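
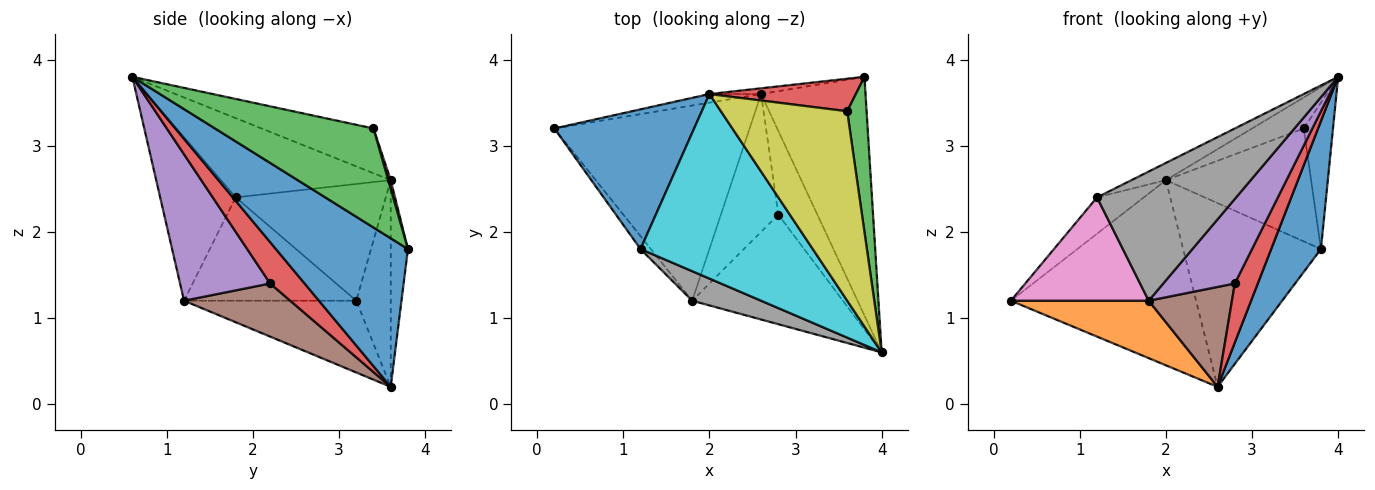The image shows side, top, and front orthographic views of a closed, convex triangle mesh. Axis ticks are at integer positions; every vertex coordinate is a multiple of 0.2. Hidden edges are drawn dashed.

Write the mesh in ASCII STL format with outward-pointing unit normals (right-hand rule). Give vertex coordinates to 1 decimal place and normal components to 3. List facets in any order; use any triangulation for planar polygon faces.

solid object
 facet normal 0.782 -0.295 -0.550
  outer loop
   vertex 2.6 3.6 0.2
   vertex 3.8 3.8 1.8
   vertex 4.0 0.6 3.8
  endloop
 endfacet
 facet normal -0.333 -0.266 -0.905
  outer loop
   vertex 1.8 1.2 1.2
   vertex 0.2 3.2 1.2
   vertex 2.6 3.6 0.2
  endloop
 endfacet
 facet normal 0.966 0.178 0.189
  outer loop
   vertex 3.6 3.4 3.2
   vertex 4.0 0.6 3.8
   vertex 3.8 3.8 1.8
  endloop
 endfacet
 facet normal 0.654 -0.436 -0.618
  outer loop
   vertex 2.8 2.2 1.4
   vertex 2.6 3.6 0.2
   vertex 4.0 0.6 3.8
  endloop
 endfacet
 facet normal 0.610 -0.484 -0.628
  outer loop
   vertex 2.8 2.2 1.4
   vertex 4.0 0.6 3.8
   vertex 1.8 1.2 1.2
  endloop
 endfacet
 facet normal 0.599 -0.470 -0.648
  outer loop
   vertex 2.8 2.2 1.4
   vertex 1.8 1.2 1.2
   vertex 2.6 3.6 0.2
  endloop
 endfacet
 facet normal -0.778 -0.623 -0.078
  outer loop
   vertex 1.2 1.8 2.4
   vertex 0.2 3.2 1.2
   vertex 1.8 1.2 1.2
  endloop
 endfacet
 facet normal -0.468 -0.862 0.197
  outer loop
   vertex 1.2 1.8 2.4
   vertex 1.8 1.2 1.2
   vertex 4.0 0.6 3.8
  endloop
 endfacet
 facet normal -0.330 0.152 0.932
  outer loop
   vertex 2.0 3.6 2.6
   vertex 4.0 0.6 3.8
   vertex 3.6 3.4 3.2
  endloop
 endfacet
 facet normal -0.416 0.084 0.905
  outer loop
   vertex 2.0 3.6 2.6
   vertex 1.2 1.8 2.4
   vertex 4.0 0.6 3.8
  endloop
 endfacet
 facet normal -0.629 0.196 0.752
  outer loop
   vertex 2.0 3.6 2.6
   vertex 0.2 3.2 1.2
   vertex 1.2 1.8 2.4
  endloop
 endfacet
 facet normal -0.124 0.992 -0.031
  outer loop
   vertex 2.0 3.6 2.6
   vertex 3.8 3.8 1.8
   vertex 2.6 3.6 0.2
  endloop
 endfacet
 facet normal -0.183 0.982 -0.046
  outer loop
   vertex 2.0 3.6 2.6
   vertex 2.6 3.6 0.2
   vertex 0.2 3.2 1.2
  endloop
 endfacet
 facet normal 0.016 0.961 0.277
  outer loop
   vertex 2.0 3.6 2.6
   vertex 3.6 3.4 3.2
   vertex 3.8 3.8 1.8
  endloop
 endfacet
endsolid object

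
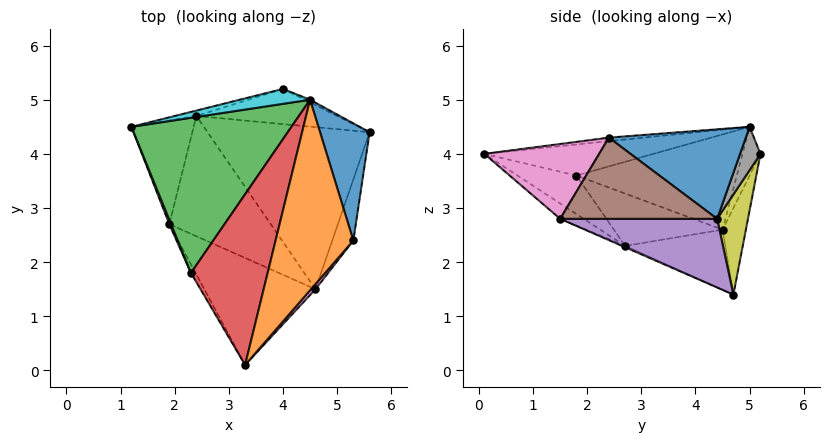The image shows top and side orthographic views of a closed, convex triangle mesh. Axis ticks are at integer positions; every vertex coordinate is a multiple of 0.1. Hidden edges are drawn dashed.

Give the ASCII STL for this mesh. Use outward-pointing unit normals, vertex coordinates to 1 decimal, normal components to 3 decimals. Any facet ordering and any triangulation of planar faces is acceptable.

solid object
 facet normal 0.852 0.226 0.472
  outer loop
   vertex 5.3 2.4 4.3
   vertex 5.6 4.4 2.8
   vertex 4.5 5.0 4.5
  endloop
 endfacet
 facet normal -0.045 -0.090 0.995
  outer loop
   vertex 5.3 2.4 4.3
   vertex 4.5 5.0 4.5
   vertex 3.3 0.1 4.0
  endloop
 endfacet
 facet normal -0.508 0.109 0.854
  outer loop
   vertex 2.3 1.8 3.6
   vertex 4.5 5.0 4.5
   vertex 1.2 4.5 2.6
  endloop
 endfacet
 facet normal -0.375 -0.003 0.927
  outer loop
   vertex 2.3 1.8 3.6
   vertex 3.3 0.1 4.0
   vertex 4.5 5.0 4.5
  endloop
 endfacet
 facet normal 0.387 -0.133 -0.913
  outer loop
   vertex 4.6 1.5 2.8
   vertex 2.4 4.7 1.4
   vertex 5.6 4.4 2.8
  endloop
 endfacet
 facet normal 0.918 -0.317 -0.238
  outer loop
   vertex 4.6 1.5 2.8
   vertex 5.6 4.4 2.8
   vertex 5.3 2.4 4.3
  endloop
 endfacet
 facet normal 0.751 -0.659 0.045
  outer loop
   vertex 4.6 1.5 2.8
   vertex 5.3 2.4 4.3
   vertex 3.3 0.1 4.0
  endloop
 endfacet
 facet normal 0.415 0.908 -0.052
  outer loop
   vertex 4.0 5.2 4.0
   vertex 4.5 5.0 4.5
   vertex 5.6 4.4 2.8
  endloop
 endfacet
 facet normal 0.224 0.922 -0.315
  outer loop
   vertex 4.0 5.2 4.0
   vertex 5.6 4.4 2.8
   vertex 2.4 4.7 1.4
  endloop
 endfacet
 facet normal -0.481 0.535 0.695
  outer loop
   vertex 4.0 5.2 4.0
   vertex 1.2 4.5 2.6
   vertex 4.5 5.0 4.5
  endloop
 endfacet
 facet normal -0.217 0.975 -0.054
  outer loop
   vertex 4.0 5.2 4.0
   vertex 2.4 4.7 1.4
   vertex 1.2 4.5 2.6
  endloop
 endfacet
 facet normal -0.847 -0.522 -0.101
  outer loop
   vertex 1.9 2.7 2.3
   vertex 3.3 0.1 4.0
   vertex 2.3 1.8 3.6
  endloop
 endfacet
 facet normal -0.111 -0.585 -0.803
  outer loop
   vertex 1.9 2.7 2.3
   vertex 4.6 1.5 2.8
   vertex 3.3 0.1 4.0
  endloop
 endfacet
 facet normal -0.012 -0.408 -0.913
  outer loop
   vertex 1.9 2.7 2.3
   vertex 2.4 4.7 1.4
   vertex 4.6 1.5 2.8
  endloop
 endfacet
 facet normal -0.687 -0.148 -0.712
  outer loop
   vertex 1.9 2.7 2.3
   vertex 1.2 4.5 2.6
   vertex 2.4 4.7 1.4
  endloop
 endfacet
 facet normal -0.930 -0.367 0.032
  outer loop
   vertex 1.9 2.7 2.3
   vertex 2.3 1.8 3.6
   vertex 1.2 4.5 2.6
  endloop
 endfacet
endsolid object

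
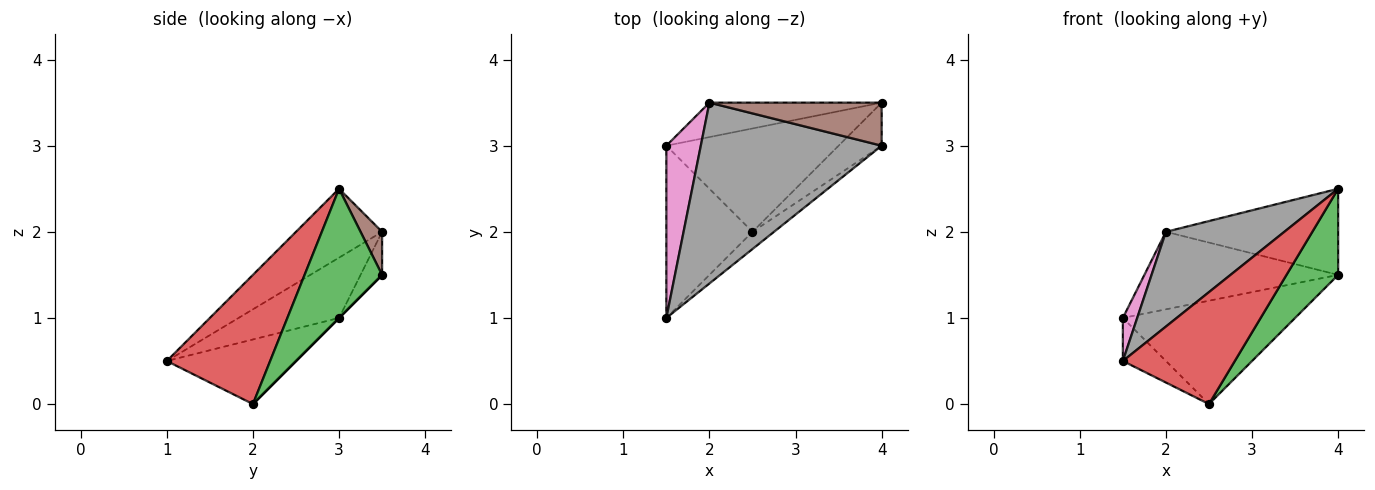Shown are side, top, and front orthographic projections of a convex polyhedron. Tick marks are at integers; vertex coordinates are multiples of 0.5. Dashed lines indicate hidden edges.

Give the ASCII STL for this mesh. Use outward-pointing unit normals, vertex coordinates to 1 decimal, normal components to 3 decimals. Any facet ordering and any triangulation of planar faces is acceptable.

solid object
 facet normal 0.000 0.707 -0.707
  outer loop
   vertex 2.5 2.0 0.0
   vertex 1.5 3.0 1.0
   vertex 4.0 3.5 1.5
  endloop
 endfacet
 facet normal -0.588 0.196 -0.784
  outer loop
   vertex 2.5 2.0 0.0
   vertex 1.5 1.0 0.5
   vertex 1.5 3.0 1.0
  endloop
 endfacet
 facet normal 0.802 -0.535 -0.267
  outer loop
   vertex 2.5 2.0 0.0
   vertex 4.0 3.5 1.5
   vertex 4.0 3.0 2.5
  endloop
 endfacet
 facet normal 0.674 -0.730 -0.112
  outer loop
   vertex 2.5 2.0 0.0
   vertex 4.0 3.0 2.5
   vertex 1.5 1.0 0.5
  endloop
 endfacet
 facet normal -0.101 0.909 -0.404
  outer loop
   vertex 2.0 3.5 2.0
   vertex 4.0 3.5 1.5
   vertex 1.5 3.0 1.0
  endloop
 endfacet
 facet normal 0.111 0.889 0.444
  outer loop
   vertex 2.0 3.5 2.0
   vertex 4.0 3.0 2.5
   vertex 4.0 3.5 1.5
  endloop
 endfacet
 facet normal -0.862 -0.123 0.492
  outer loop
   vertex 2.0 3.5 2.0
   vertex 1.5 3.0 1.0
   vertex 1.5 1.0 0.5
  endloop
 endfacet
 facet normal -0.320 -0.440 0.839
  outer loop
   vertex 2.0 3.5 2.0
   vertex 1.5 1.0 0.5
   vertex 4.0 3.0 2.5
  endloop
 endfacet
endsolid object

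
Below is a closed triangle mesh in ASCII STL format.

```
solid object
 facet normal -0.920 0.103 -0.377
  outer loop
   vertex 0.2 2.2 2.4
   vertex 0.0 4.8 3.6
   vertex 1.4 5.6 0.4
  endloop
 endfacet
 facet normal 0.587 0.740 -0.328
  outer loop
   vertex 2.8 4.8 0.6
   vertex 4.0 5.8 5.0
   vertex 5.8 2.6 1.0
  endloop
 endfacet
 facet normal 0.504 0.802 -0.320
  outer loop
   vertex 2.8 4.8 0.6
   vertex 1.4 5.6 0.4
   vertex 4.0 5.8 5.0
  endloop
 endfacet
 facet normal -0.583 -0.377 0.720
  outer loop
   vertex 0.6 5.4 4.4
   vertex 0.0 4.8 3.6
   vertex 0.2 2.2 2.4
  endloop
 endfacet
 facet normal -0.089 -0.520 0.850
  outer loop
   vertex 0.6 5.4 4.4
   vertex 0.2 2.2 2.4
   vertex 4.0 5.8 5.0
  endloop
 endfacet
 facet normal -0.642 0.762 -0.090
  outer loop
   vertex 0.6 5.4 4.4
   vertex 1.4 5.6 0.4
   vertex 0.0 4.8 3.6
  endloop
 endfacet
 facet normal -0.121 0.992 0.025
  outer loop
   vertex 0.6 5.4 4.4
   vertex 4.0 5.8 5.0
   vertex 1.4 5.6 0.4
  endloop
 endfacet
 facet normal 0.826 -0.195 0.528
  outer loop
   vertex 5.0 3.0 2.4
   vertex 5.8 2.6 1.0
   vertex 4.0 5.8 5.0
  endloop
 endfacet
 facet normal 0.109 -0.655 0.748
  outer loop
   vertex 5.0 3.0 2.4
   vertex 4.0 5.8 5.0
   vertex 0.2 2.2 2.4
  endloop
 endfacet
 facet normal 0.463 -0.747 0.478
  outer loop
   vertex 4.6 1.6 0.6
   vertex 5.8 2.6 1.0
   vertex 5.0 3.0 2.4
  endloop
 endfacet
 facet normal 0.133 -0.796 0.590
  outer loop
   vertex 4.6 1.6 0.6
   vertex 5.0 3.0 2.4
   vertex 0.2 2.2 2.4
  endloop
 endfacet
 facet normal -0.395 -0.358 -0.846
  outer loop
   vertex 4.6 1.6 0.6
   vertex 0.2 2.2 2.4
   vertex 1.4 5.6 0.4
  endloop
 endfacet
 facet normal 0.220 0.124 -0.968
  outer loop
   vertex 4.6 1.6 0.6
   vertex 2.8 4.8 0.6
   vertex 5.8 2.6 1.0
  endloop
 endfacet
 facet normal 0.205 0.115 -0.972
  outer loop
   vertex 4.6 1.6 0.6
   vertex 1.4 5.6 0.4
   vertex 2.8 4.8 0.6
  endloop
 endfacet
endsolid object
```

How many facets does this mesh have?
14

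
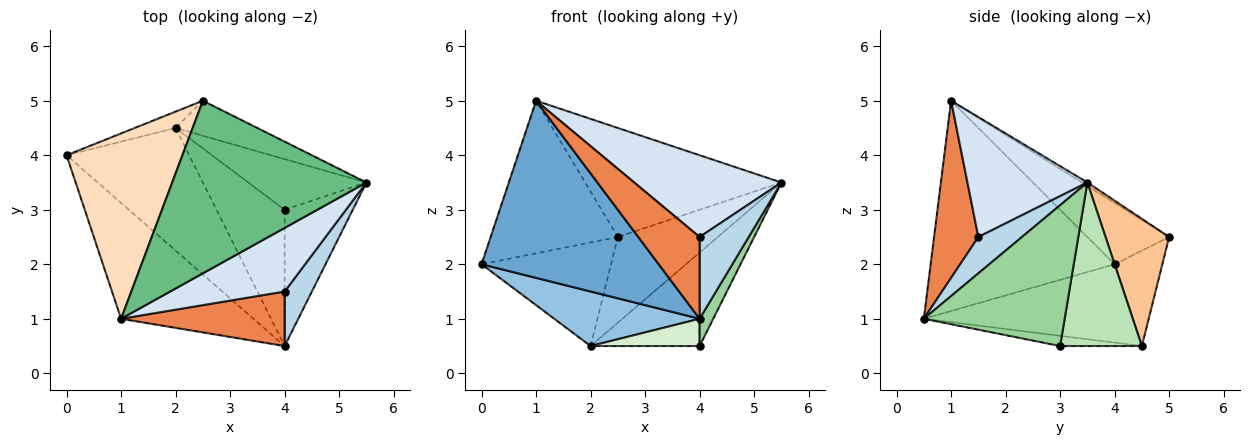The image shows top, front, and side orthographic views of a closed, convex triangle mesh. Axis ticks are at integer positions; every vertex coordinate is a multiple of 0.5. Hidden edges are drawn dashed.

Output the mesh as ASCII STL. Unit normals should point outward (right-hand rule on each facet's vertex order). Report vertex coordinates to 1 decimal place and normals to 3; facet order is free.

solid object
 facet normal -0.656 -0.632 -0.413
  outer loop
   vertex 1.0 1.0 5.0
   vertex 0.0 4.0 2.0
   vertex 4.0 0.5 1.0
  endloop
 endfacet
 facet normal -0.504 -0.351 -0.789
  outer loop
   vertex 2.0 4.5 0.5
   vertex 4.0 0.5 1.0
   vertex 0.0 4.0 2.0
  endloop
 endfacet
 facet normal 0.595 -0.669 0.446
  outer loop
   vertex 4.0 1.5 2.5
   vertex 4.0 0.5 1.0
   vertex 5.5 3.5 3.5
  endloop
 endfacet
 facet normal 0.541 -0.664 0.516
  outer loop
   vertex 4.0 1.5 2.5
   vertex 5.5 3.5 3.5
   vertex 1.0 1.0 5.0
  endloop
 endfacet
 facet normal 0.515 -0.713 0.475
  outer loop
   vertex 4.0 1.5 2.5
   vertex 1.0 1.0 5.0
   vertex 4.0 0.5 1.0
  endloop
 endfacet
 facet normal -0.342 0.928 -0.147
  outer loop
   vertex 2.5 5.0 2.5
   vertex 2.0 4.5 0.5
   vertex 0.0 4.0 2.0
  endloop
 endfacet
 facet normal 0.507 0.797 -0.326
  outer loop
   vertex 2.5 5.0 2.5
   vertex 5.5 3.5 3.5
   vertex 2.0 4.5 0.5
  endloop
 endfacet
 facet normal -0.378 0.588 0.715
  outer loop
   vertex 2.5 5.0 2.5
   vertex 0.0 4.0 2.0
   vertex 1.0 1.0 5.0
  endloop
 endfacet
 facet normal -0.015 0.534 0.845
  outer loop
   vertex 2.5 5.0 2.5
   vertex 1.0 1.0 5.0
   vertex 5.5 3.5 3.5
  endloop
 endfacet
 facet normal 0.897 -0.087 -0.434
  outer loop
   vertex 4.0 3.0 0.5
   vertex 5.5 3.5 3.5
   vertex 4.0 0.5 1.0
  endloop
 endfacet
 facet normal 0.551 0.734 -0.398
  outer loop
   vertex 4.0 3.0 0.5
   vertex 2.0 4.5 0.5
   vertex 5.5 3.5 3.5
  endloop
 endfacet
 facet normal -0.146 -0.194 -0.970
  outer loop
   vertex 4.0 3.0 0.5
   vertex 4.0 0.5 1.0
   vertex 2.0 4.5 0.5
  endloop
 endfacet
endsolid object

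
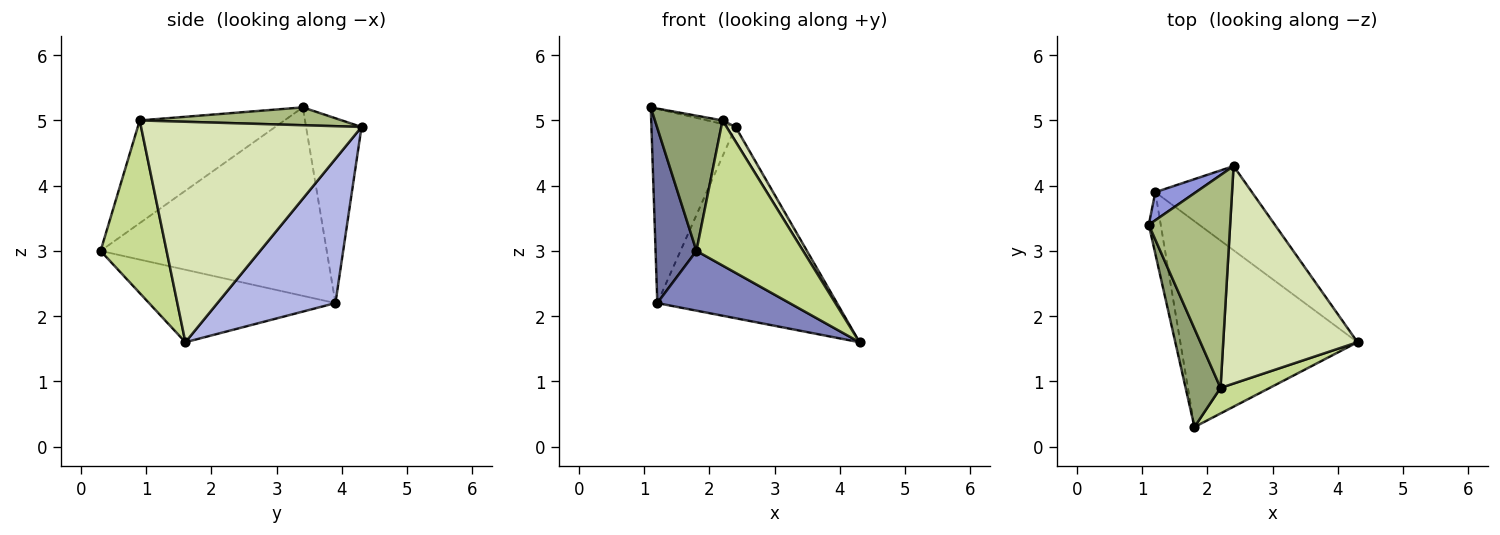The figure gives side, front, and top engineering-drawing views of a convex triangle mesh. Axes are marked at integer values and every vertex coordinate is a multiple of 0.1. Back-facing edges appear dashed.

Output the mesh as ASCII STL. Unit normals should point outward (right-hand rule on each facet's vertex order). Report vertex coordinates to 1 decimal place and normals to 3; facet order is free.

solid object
 facet normal -0.982 -0.178 -0.062
  outer loop
   vertex 1.2 3.9 2.2
   vertex 1.8 0.3 3.0
   vertex 1.1 3.4 5.2
  endloop
 endfacet
 facet normal -0.366 -0.260 -0.894
  outer loop
   vertex 1.2 3.9 2.2
   vertex 4.3 1.6 1.6
   vertex 1.8 0.3 3.0
  endloop
 endfacet
 facet normal -0.546 0.829 0.120
  outer loop
   vertex 1.2 3.9 2.2
   vertex 1.1 3.4 5.2
   vertex 2.4 4.3 4.9
  endloop
 endfacet
 facet normal 0.515 0.784 -0.345
  outer loop
   vertex 1.2 3.9 2.2
   vertex 2.4 4.3 4.9
   vertex 4.3 1.6 1.6
  endloop
 endfacet
 facet normal -0.866 -0.405 0.295
  outer loop
   vertex 2.2 0.9 5.0
   vertex 1.1 3.4 5.2
   vertex 1.8 0.3 3.0
  endloop
 endfacet
 facet normal 0.214 0.016 0.977
  outer loop
   vertex 2.2 0.9 5.0
   vertex 2.4 4.3 4.9
   vertex 1.1 3.4 5.2
  endloop
 endfacet
 facet normal 0.520 -0.841 0.148
  outer loop
   vertex 2.2 0.9 5.0
   vertex 1.8 0.3 3.0
   vertex 4.3 1.6 1.6
  endloop
 endfacet
 facet normal 0.853 -0.035 0.520
  outer loop
   vertex 2.2 0.9 5.0
   vertex 4.3 1.6 1.6
   vertex 2.4 4.3 4.9
  endloop
 endfacet
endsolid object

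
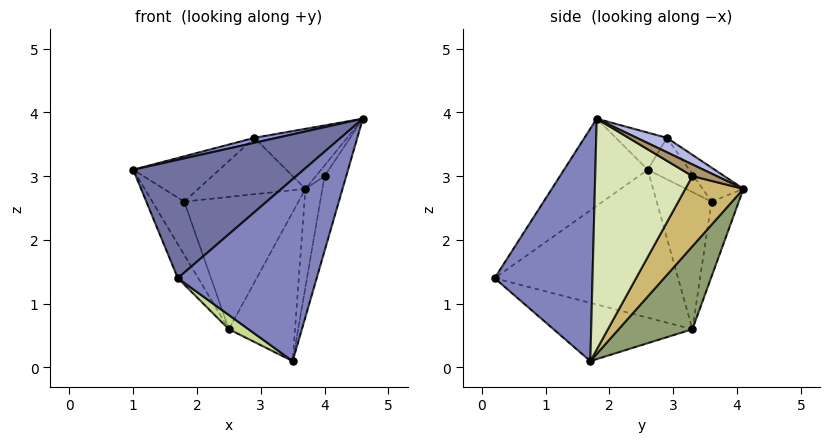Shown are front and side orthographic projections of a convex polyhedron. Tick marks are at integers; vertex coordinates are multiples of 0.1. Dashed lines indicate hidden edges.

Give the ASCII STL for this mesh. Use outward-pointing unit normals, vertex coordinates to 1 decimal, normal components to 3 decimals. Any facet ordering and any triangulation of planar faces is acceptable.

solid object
 facet normal -0.299 -0.608 0.736
  outer loop
   vertex 1.7 0.2 1.4
   vertex 4.6 1.8 3.9
   vertex 1.0 2.6 3.1
  endloop
 endfacet
 facet normal 0.570 -0.809 -0.144
  outer loop
   vertex 3.5 1.7 0.1
   vertex 4.6 1.8 3.9
   vertex 1.7 0.2 1.4
  endloop
 endfacet
 facet normal -0.238 -0.104 0.966
  outer loop
   vertex 2.9 2.9 3.6
   vertex 1.0 2.6 3.1
   vertex 4.6 1.8 3.9
  endloop
 endfacet
 facet normal 0.154 0.475 0.866
  outer loop
   vertex 2.9 2.9 3.6
   vertex 4.6 1.8 3.9
   vertex 3.7 4.1 2.8
  endloop
 endfacet
 facet normal 0.624 0.560 -0.544
  outer loop
   vertex 2.5 3.3 0.6
   vertex 3.7 4.1 2.8
   vertex 3.5 1.7 0.1
  endloop
 endfacet
 facet normal -0.865 0.096 -0.492
  outer loop
   vertex 2.5 3.3 0.6
   vertex 1.7 0.2 1.4
   vertex 1.0 2.6 3.1
  endloop
 endfacet
 facet normal -0.541 -0.076 -0.837
  outer loop
   vertex 2.5 3.3 0.6
   vertex 3.5 1.7 0.1
   vertex 1.7 0.2 1.4
  endloop
 endfacet
 facet normal 0.938 0.209 -0.277
  outer loop
   vertex 4.0 3.3 3.0
   vertex 4.6 1.8 3.9
   vertex 3.5 1.7 0.1
  endloop
 endfacet
 facet normal 0.940 0.336 -0.067
  outer loop
   vertex 4.0 3.3 3.0
   vertex 3.7 4.1 2.8
   vertex 4.6 1.8 3.9
  endloop
 endfacet
 facet normal 0.914 0.267 -0.305
  outer loop
   vertex 4.0 3.3 3.0
   vertex 3.5 1.7 0.1
   vertex 3.7 4.1 2.8
  endloop
 endfacet
 facet normal -0.809 0.470 -0.354
  outer loop
   vertex 1.8 3.6 2.6
   vertex 2.5 3.3 0.6
   vertex 1.0 2.6 3.1
  endloop
 endfacet
 facet normal -0.226 0.949 -0.221
  outer loop
   vertex 1.8 3.6 2.6
   vertex 3.7 4.1 2.8
   vertex 2.5 3.3 0.6
  endloop
 endfacet
 facet normal -0.291 0.604 0.742
  outer loop
   vertex 1.8 3.6 2.6
   vertex 1.0 2.6 3.1
   vertex 2.9 2.9 3.6
  endloop
 endfacet
 facet normal -0.246 0.646 0.723
  outer loop
   vertex 1.8 3.6 2.6
   vertex 2.9 2.9 3.6
   vertex 3.7 4.1 2.8
  endloop
 endfacet
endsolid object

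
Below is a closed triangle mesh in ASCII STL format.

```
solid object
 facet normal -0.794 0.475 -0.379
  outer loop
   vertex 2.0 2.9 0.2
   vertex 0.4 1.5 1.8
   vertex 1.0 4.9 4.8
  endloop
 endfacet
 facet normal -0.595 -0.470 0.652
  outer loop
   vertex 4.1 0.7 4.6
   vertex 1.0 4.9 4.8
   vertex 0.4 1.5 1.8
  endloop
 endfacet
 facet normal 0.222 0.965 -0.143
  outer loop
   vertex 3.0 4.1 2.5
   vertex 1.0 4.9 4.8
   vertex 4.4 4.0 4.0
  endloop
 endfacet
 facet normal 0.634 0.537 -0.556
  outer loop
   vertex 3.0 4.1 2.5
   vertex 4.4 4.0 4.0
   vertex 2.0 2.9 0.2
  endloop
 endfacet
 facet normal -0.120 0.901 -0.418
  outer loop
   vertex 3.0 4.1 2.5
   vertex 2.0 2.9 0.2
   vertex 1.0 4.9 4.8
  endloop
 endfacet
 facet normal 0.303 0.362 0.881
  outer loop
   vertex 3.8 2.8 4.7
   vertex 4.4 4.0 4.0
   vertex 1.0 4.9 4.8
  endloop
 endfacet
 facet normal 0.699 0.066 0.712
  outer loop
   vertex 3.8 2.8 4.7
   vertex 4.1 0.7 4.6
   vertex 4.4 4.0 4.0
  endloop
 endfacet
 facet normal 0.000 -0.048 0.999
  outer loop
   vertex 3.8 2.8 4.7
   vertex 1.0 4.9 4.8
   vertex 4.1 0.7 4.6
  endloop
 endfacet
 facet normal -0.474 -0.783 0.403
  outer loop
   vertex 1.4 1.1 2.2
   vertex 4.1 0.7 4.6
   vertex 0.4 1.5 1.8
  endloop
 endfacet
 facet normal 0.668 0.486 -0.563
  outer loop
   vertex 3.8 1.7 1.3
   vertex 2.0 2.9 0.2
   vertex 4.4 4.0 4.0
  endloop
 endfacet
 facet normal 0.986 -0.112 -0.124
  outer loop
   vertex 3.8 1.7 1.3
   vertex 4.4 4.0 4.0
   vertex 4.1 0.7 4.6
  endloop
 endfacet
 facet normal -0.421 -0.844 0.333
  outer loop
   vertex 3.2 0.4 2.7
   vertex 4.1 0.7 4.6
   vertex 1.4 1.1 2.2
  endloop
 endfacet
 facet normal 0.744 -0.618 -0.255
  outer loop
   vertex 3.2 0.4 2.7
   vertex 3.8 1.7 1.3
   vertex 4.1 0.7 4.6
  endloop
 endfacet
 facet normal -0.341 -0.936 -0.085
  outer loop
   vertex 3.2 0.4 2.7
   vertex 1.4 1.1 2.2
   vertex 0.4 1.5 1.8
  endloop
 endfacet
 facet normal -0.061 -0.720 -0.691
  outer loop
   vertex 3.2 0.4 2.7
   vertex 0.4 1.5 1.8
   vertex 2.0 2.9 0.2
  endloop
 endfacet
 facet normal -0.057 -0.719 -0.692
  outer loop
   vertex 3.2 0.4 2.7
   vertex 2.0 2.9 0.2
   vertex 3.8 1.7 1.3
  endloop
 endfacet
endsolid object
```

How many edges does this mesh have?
24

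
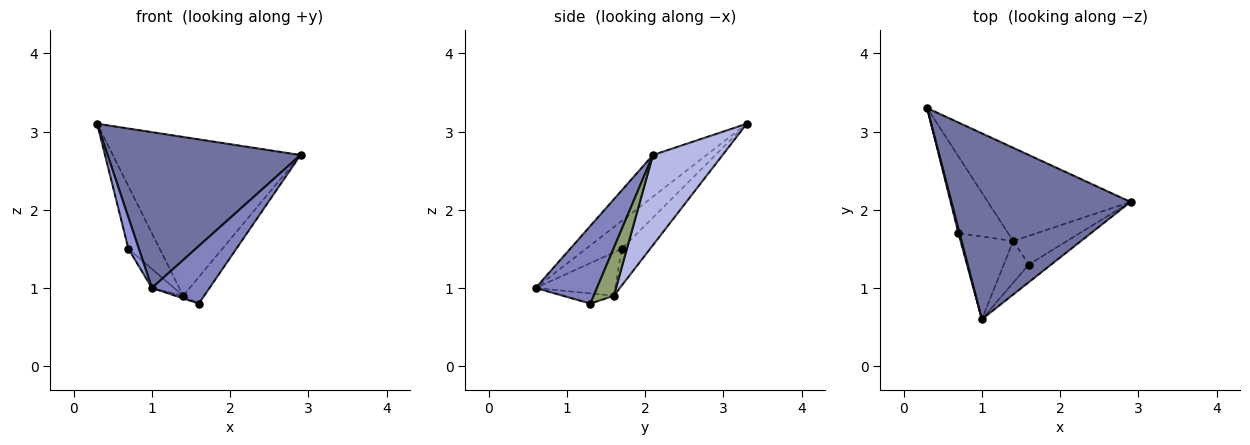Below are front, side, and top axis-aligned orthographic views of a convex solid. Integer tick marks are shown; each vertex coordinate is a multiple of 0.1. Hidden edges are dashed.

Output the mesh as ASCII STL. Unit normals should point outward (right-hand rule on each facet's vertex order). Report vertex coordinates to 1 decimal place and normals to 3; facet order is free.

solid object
 facet normal -0.176 -0.632 0.754
  outer loop
   vertex 1.0 0.6 1.0
   vertex 2.9 2.1 2.7
   vertex 0.3 3.3 3.1
  endloop
 endfacet
 facet normal 0.713 -0.670 -0.206
  outer loop
   vertex 1.6 1.3 0.8
   vertex 2.9 2.1 2.7
   vertex 1.0 0.6 1.0
  endloop
 endfacet
 facet normal -0.959 -0.280 0.040
  outer loop
   vertex 0.7 1.7 1.5
   vertex 1.0 0.6 1.0
   vertex 0.3 3.3 3.1
  endloop
 endfacet
 facet normal 0.305 0.821 -0.482
  outer loop
   vertex 1.4 1.6 0.9
   vertex 0.3 3.3 3.1
   vertex 2.9 2.1 2.7
  endloop
 endfacet
 facet normal 0.547 0.569 -0.614
  outer loop
   vertex 1.4 1.6 0.9
   vertex 2.9 2.1 2.7
   vertex 1.6 1.3 0.8
  endloop
 endfacet
 facet normal -0.498 0.548 -0.672
  outer loop
   vertex 1.4 1.6 0.9
   vertex 0.7 1.7 1.5
   vertex 0.3 3.3 3.1
  endloop
 endfacet
 facet normal -0.376 0.058 -0.925
  outer loop
   vertex 1.4 1.6 0.9
   vertex 1.6 1.3 0.8
   vertex 1.0 0.6 1.0
  endloop
 endfacet
 facet normal -0.626 0.175 -0.760
  outer loop
   vertex 1.4 1.6 0.9
   vertex 1.0 0.6 1.0
   vertex 0.7 1.7 1.5
  endloop
 endfacet
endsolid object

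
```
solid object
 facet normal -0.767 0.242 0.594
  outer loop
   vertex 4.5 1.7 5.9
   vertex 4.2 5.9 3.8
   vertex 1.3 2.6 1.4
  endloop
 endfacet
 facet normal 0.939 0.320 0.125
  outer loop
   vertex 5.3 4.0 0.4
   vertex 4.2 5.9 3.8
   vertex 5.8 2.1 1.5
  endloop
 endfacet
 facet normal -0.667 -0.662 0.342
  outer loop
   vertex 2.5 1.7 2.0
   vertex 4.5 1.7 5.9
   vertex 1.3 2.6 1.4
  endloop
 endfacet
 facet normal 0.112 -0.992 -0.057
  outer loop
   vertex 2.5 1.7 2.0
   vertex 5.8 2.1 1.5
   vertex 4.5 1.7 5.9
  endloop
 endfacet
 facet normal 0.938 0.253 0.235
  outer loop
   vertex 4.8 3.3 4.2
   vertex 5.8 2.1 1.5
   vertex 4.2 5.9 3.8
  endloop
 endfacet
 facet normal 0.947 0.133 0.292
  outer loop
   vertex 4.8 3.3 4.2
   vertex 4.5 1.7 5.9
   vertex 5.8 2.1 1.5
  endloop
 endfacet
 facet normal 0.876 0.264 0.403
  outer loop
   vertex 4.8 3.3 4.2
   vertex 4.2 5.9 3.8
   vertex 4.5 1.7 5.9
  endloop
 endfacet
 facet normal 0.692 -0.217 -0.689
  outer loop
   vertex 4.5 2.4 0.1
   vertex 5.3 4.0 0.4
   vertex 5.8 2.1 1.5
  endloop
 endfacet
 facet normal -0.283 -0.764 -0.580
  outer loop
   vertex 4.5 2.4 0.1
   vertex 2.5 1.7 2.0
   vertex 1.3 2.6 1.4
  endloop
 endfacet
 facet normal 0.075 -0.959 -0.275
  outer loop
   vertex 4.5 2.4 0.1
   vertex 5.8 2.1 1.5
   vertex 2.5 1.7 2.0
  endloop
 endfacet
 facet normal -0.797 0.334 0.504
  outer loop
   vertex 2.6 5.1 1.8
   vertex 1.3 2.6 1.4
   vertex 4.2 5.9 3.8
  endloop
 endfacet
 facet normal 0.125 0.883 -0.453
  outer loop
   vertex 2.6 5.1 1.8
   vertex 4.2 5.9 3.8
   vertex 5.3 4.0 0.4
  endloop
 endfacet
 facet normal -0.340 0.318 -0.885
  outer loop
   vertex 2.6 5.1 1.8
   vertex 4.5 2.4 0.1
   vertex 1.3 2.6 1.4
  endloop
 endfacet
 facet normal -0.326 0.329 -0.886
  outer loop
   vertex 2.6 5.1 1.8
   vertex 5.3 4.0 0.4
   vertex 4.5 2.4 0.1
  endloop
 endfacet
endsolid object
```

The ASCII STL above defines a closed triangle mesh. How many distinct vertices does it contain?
9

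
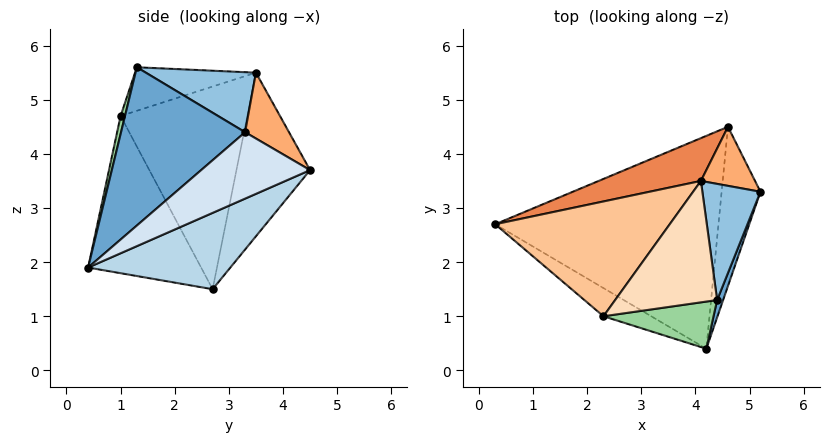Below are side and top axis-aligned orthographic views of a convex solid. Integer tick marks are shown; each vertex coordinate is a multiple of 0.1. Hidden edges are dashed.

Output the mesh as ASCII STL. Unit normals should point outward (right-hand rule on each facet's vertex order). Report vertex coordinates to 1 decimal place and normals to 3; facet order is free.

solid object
 facet normal 0.935 -0.353 0.035
  outer loop
   vertex 4.4 1.3 5.6
   vertex 4.2 0.4 1.9
   vertex 5.2 3.3 4.4
  endloop
 endfacet
 facet normal 0.713 0.129 0.689
  outer loop
   vertex 4.1 3.5 5.5
   vertex 4.4 1.3 5.6
   vertex 5.2 3.3 4.4
  endloop
 endfacet
 facet normal 0.302 0.358 -0.883
  outer loop
   vertex 4.6 4.5 3.7
   vertex 4.2 0.4 1.9
   vertex 0.3 2.7 1.5
  endloop
 endfacet
 facet normal 0.855 0.136 -0.500
  outer loop
   vertex 4.6 4.5 3.7
   vertex 5.2 3.3 4.4
   vertex 4.2 0.4 1.9
  endloop
 endfacet
 facet normal -0.498 0.809 0.311
  outer loop
   vertex 4.6 4.5 3.7
   vertex 0.3 2.7 1.5
   vertex 4.1 3.5 5.5
  endloop
 endfacet
 facet normal 0.616 0.603 0.506
  outer loop
   vertex 4.6 4.5 3.7
   vertex 4.1 3.5 5.5
   vertex 5.2 3.3 4.4
  endloop
 endfacet
 facet normal -0.718 0.319 0.618
  outer loop
   vertex 2.3 1.0 4.7
   vertex 4.1 3.5 5.5
   vertex 0.3 2.7 1.5
  endloop
 endfacet
 facet normal -0.392 -0.012 0.920
  outer loop
   vertex 2.3 1.0 4.7
   vertex 4.4 1.3 5.6
   vertex 4.1 3.5 5.5
  endloop
 endfacet
 facet normal -0.491 -0.858 -0.149
  outer loop
   vertex 2.3 1.0 4.7
   vertex 0.3 2.7 1.5
   vertex 4.2 0.4 1.9
  endloop
 endfacet
 facet normal 0.038 -0.971 0.234
  outer loop
   vertex 2.3 1.0 4.7
   vertex 4.2 0.4 1.9
   vertex 4.4 1.3 5.6
  endloop
 endfacet
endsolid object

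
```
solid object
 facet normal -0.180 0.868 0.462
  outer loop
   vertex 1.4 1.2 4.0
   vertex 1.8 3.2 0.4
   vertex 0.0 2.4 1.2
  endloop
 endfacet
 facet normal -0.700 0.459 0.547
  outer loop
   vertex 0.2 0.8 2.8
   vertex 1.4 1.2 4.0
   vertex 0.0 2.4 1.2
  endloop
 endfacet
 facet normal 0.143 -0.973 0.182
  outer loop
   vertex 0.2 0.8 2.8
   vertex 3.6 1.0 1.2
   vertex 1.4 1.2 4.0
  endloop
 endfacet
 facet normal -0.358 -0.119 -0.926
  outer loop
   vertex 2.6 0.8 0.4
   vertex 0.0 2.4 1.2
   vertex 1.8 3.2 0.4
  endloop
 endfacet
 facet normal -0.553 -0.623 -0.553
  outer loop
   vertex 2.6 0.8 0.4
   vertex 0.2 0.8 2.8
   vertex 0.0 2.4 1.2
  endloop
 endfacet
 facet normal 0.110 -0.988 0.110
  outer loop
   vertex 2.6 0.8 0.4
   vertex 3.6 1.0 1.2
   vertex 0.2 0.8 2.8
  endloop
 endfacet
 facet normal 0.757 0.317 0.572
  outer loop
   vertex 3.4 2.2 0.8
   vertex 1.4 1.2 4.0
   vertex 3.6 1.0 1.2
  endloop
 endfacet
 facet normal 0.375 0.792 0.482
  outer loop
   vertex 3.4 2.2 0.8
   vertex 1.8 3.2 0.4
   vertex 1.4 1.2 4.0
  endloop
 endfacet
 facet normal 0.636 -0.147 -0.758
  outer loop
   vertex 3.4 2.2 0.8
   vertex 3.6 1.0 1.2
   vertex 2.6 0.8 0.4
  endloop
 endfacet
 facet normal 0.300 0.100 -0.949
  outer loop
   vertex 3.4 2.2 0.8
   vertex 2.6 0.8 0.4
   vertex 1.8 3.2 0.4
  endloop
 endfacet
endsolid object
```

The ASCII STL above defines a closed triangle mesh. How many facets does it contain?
10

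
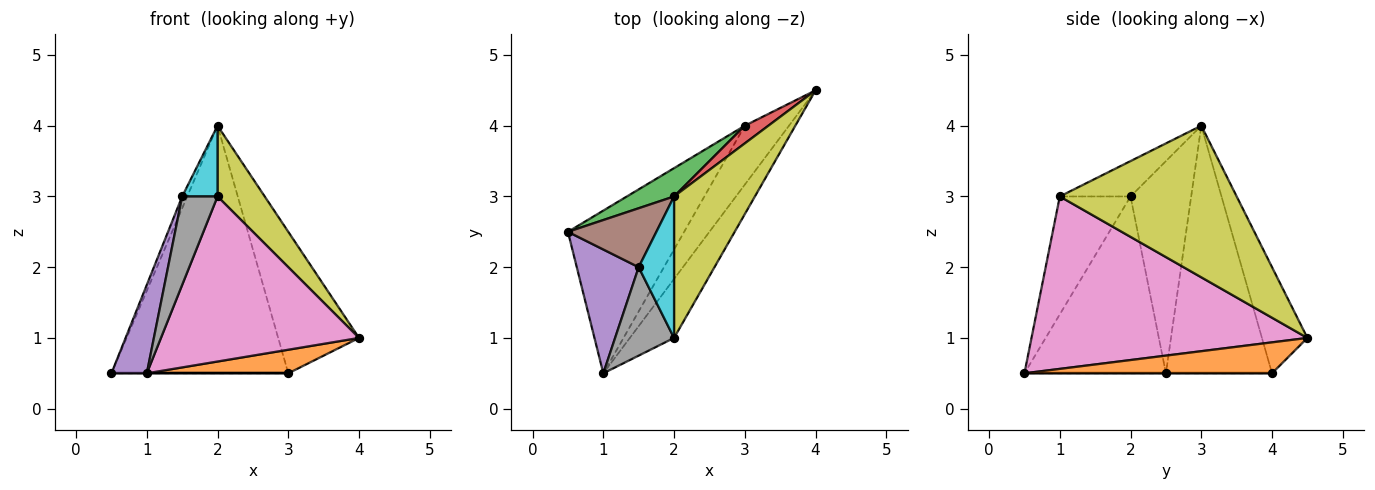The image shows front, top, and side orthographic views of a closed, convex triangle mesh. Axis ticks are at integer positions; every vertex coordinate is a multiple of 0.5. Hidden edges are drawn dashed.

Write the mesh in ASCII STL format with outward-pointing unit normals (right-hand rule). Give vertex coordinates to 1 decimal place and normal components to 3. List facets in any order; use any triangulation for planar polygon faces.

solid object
 facet normal 0.000 0.000 -1.000
  outer loop
   vertex 3.0 4.0 0.5
   vertex 1.0 0.5 0.5
   vertex 0.5 2.5 0.5
  endloop
 endfacet
 facet normal 0.545 -0.311 -0.778
  outer loop
   vertex 3.0 4.0 0.5
   vertex 4.0 4.5 1.0
   vertex 1.0 0.5 0.5
  endloop
 endfacet
 facet normal -0.512 0.853 0.098
  outer loop
   vertex 3.0 4.0 0.5
   vertex 0.5 2.5 0.5
   vertex 2.0 3.0 4.0
  endloop
 endfacet
 facet normal -0.487 0.866 0.108
  outer loop
   vertex 3.0 4.0 0.5
   vertex 2.0 3.0 4.0
   vertex 4.0 4.5 1.0
  endloop
 endfacet
 facet normal -0.919 -0.230 0.322
  outer loop
   vertex 1.5 2.0 3.0
   vertex 0.5 2.5 0.5
   vertex 1.0 0.5 0.5
  endloop
 endfacet
 facet normal -0.920 0.077 0.383
  outer loop
   vertex 1.5 2.0 3.0
   vertex 2.0 3.0 4.0
   vertex 0.5 2.5 0.5
  endloop
 endfacet
 facet normal 0.795 -0.571 -0.204
  outer loop
   vertex 2.0 1.0 3.0
   vertex 1.0 0.5 0.5
   vertex 4.0 4.5 1.0
  endloop
 endfacet
 facet normal -0.816 -0.408 0.408
  outer loop
   vertex 2.0 1.0 3.0
   vertex 1.5 2.0 3.0
   vertex 1.0 0.5 0.5
  endloop
 endfacet
 facet normal 0.859 -0.229 0.458
  outer loop
   vertex 2.0 1.0 3.0
   vertex 4.0 4.5 1.0
   vertex 2.0 3.0 4.0
  endloop
 endfacet
 facet normal -0.667 -0.333 0.667
  outer loop
   vertex 2.0 1.0 3.0
   vertex 2.0 3.0 4.0
   vertex 1.5 2.0 3.0
  endloop
 endfacet
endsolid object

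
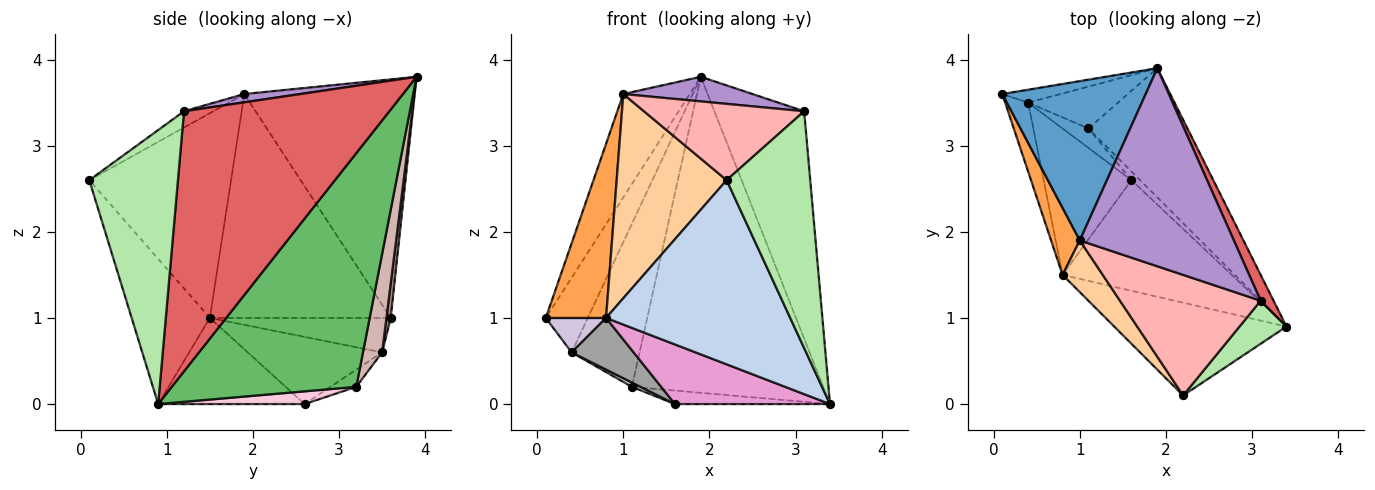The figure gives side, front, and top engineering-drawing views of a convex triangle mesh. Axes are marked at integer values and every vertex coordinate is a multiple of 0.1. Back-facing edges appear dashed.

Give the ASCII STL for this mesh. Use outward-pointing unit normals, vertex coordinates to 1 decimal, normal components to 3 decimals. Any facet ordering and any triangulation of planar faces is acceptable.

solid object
 facet normal -0.813 0.317 0.489
  outer loop
   vertex 1.0 1.9 3.6
   vertex 1.9 3.9 3.8
   vertex 0.1 3.6 1.0
  endloop
 endfacet
 facet normal -0.354 -0.835 -0.421
  outer loop
   vertex 0.8 1.5 1.0
   vertex 3.4 0.9 0.0
   vertex 2.2 0.1 2.6
  endloop
 endfacet
 facet normal -0.942 -0.314 0.121
  outer loop
   vertex 0.8 1.5 1.0
   vertex 1.0 1.9 3.6
   vertex 0.1 3.6 1.0
  endloop
 endfacet
 facet normal -0.781 -0.606 0.153
  outer loop
   vertex 0.8 1.5 1.0
   vertex 2.2 0.1 2.6
   vertex 1.0 1.9 3.6
  endloop
 endfacet
 facet normal 0.666 0.691 -0.282
  outer loop
   vertex 1.1 3.2 0.2
   vertex 1.9 3.9 3.8
   vertex 3.4 0.9 0.0
  endloop
 endfacet
 facet normal 0.722 -0.681 0.124
  outer loop
   vertex 3.1 1.2 3.4
   vertex 2.2 0.1 2.6
   vertex 3.4 0.9 0.0
  endloop
 endfacet
 facet normal 0.915 0.400 0.045
  outer loop
   vertex 3.1 1.2 3.4
   vertex 3.4 0.9 0.0
   vertex 1.9 3.9 3.8
  endloop
 endfacet
 facet normal -0.097 -0.532 0.841
  outer loop
   vertex 3.1 1.2 3.4
   vertex 1.0 1.9 3.6
   vertex 2.2 0.1 2.6
  endloop
 endfacet
 facet normal 0.053 -0.123 0.991
  outer loop
   vertex 3.1 1.2 3.4
   vertex 1.9 3.9 3.8
   vertex 1.0 1.9 3.6
  endloop
 endfacet
 facet normal -0.802 -0.267 -0.535
  outer loop
   vertex 0.4 3.5 0.6
   vertex 0.8 1.5 1.0
   vertex 0.1 3.6 1.0
  endloop
 endfacet
 facet normal 0.101 0.980 -0.170
  outer loop
   vertex 0.4 3.5 0.6
   vertex 0.1 3.6 1.0
   vertex 1.9 3.9 3.8
  endloop
 endfacet
 facet normal 0.263 0.934 -0.240
  outer loop
   vertex 0.4 3.5 0.6
   vertex 1.9 3.9 3.8
   vertex 1.1 3.2 0.2
  endloop
 endfacet
 facet normal -0.409 -0.433 -0.803
  outer loop
   vertex 1.6 2.6 0.0
   vertex 3.4 0.9 0.0
   vertex 0.8 1.5 1.0
  endloop
 endfacet
 facet normal 0.623 0.659 -0.421
  outer loop
   vertex 1.6 2.6 0.0
   vertex 1.1 3.2 0.2
   vertex 3.4 0.9 0.0
  endloop
 endfacet
 facet normal -0.585 -0.270 -0.765
  outer loop
   vertex 1.6 2.6 0.0
   vertex 0.8 1.5 1.0
   vertex 0.4 3.5 0.6
  endloop
 endfacet
 facet normal -0.545 -0.182 -0.818
  outer loop
   vertex 1.6 2.6 0.0
   vertex 0.4 3.5 0.6
   vertex 1.1 3.2 0.2
  endloop
 endfacet
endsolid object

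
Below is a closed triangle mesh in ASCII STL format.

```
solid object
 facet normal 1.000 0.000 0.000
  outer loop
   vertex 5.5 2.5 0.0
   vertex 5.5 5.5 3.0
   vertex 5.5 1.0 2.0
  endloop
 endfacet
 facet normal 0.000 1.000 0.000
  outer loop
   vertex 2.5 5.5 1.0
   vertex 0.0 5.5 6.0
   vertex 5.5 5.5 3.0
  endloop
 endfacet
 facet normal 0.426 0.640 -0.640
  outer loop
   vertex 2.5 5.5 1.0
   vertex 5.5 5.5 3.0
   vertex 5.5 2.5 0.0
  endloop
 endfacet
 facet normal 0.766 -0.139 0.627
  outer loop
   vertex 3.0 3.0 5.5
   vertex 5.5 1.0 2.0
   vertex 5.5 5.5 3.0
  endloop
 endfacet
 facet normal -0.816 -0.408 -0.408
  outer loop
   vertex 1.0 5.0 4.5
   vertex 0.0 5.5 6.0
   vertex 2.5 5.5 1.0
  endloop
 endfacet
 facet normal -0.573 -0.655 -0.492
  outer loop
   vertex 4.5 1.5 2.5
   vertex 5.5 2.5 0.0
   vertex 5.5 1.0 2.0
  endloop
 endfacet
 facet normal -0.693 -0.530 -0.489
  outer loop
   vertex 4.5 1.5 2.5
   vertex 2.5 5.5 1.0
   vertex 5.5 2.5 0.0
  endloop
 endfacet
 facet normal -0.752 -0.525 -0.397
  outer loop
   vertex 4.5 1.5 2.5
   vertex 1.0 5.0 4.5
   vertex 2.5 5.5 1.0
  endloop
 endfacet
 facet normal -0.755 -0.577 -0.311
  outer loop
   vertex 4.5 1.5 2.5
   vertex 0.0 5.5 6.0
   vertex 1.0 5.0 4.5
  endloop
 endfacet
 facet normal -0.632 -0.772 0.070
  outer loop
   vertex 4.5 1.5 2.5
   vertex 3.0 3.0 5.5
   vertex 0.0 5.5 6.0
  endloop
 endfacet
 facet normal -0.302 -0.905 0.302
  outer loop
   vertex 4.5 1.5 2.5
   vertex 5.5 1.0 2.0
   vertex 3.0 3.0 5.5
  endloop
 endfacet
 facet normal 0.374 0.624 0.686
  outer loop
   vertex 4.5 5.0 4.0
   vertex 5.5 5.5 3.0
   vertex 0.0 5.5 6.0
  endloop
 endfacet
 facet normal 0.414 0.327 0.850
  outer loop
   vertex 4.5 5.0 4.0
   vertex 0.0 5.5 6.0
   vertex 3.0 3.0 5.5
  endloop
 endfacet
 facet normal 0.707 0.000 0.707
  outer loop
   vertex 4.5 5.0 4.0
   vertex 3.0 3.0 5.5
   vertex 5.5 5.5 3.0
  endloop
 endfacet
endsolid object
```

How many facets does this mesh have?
14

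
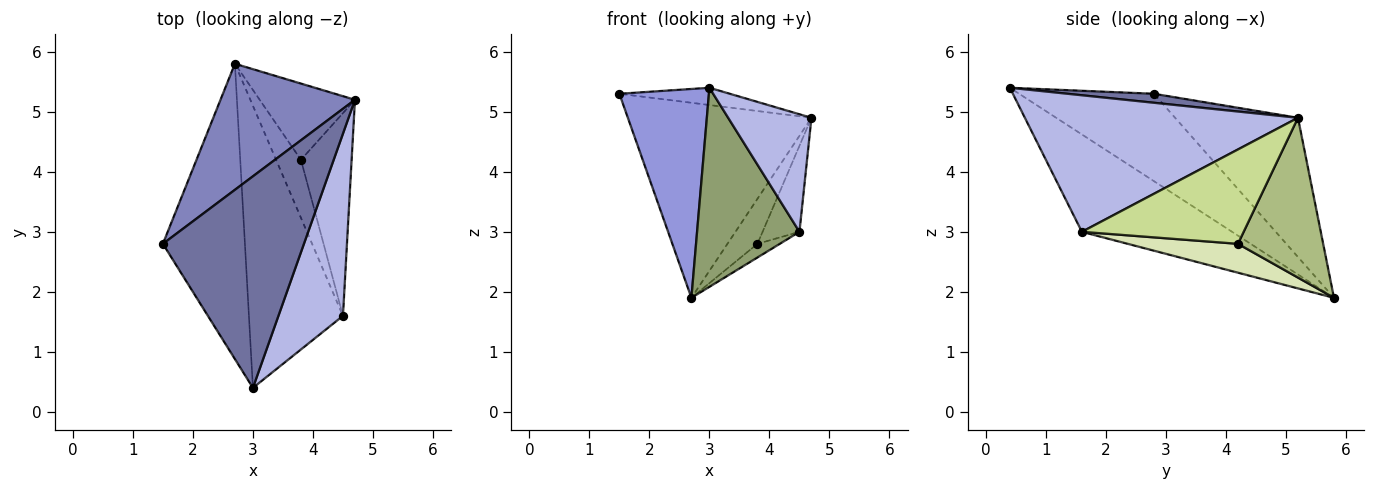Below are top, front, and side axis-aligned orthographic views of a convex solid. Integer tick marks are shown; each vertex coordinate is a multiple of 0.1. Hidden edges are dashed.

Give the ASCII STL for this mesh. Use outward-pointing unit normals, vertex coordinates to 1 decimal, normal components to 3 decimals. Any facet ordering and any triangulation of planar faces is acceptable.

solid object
 facet normal 0.063 0.081 0.995
  outer loop
   vertex 3.0 0.4 5.4
   vertex 4.7 5.2 4.9
   vertex 1.5 2.8 5.3
  endloop
 endfacet
 facet normal -0.490 0.732 0.473
  outer loop
   vertex 2.7 5.8 1.9
   vertex 1.5 2.8 5.3
   vertex 4.7 5.2 4.9
  endloop
 endfacet
 facet normal -0.656 -0.436 -0.616
  outer loop
   vertex 2.7 5.8 1.9
   vertex 3.0 0.4 5.4
   vertex 1.5 2.8 5.3
  endloop
 endfacet
 facet normal 0.872 -0.266 0.412
  outer loop
   vertex 4.5 1.6 3.0
   vertex 4.7 5.2 4.9
   vertex 3.0 0.4 5.4
  endloop
 endfacet
 facet normal -0.646 -0.440 -0.624
  outer loop
   vertex 4.5 1.6 3.0
   vertex 3.0 0.4 5.4
   vertex 2.7 5.8 1.9
  endloop
 endfacet
 facet normal 0.822 0.289 -0.490
  outer loop
   vertex 3.8 4.2 2.8
   vertex 2.7 5.8 1.9
   vertex 4.7 5.2 4.9
  endloop
 endfacet
 facet normal 0.864 0.197 -0.464
  outer loop
   vertex 3.8 4.2 2.8
   vertex 4.7 5.2 4.9
   vertex 4.5 1.6 3.0
  endloop
 endfacet
 facet normal 0.749 0.152 -0.645
  outer loop
   vertex 3.8 4.2 2.8
   vertex 4.5 1.6 3.0
   vertex 2.7 5.8 1.9
  endloop
 endfacet
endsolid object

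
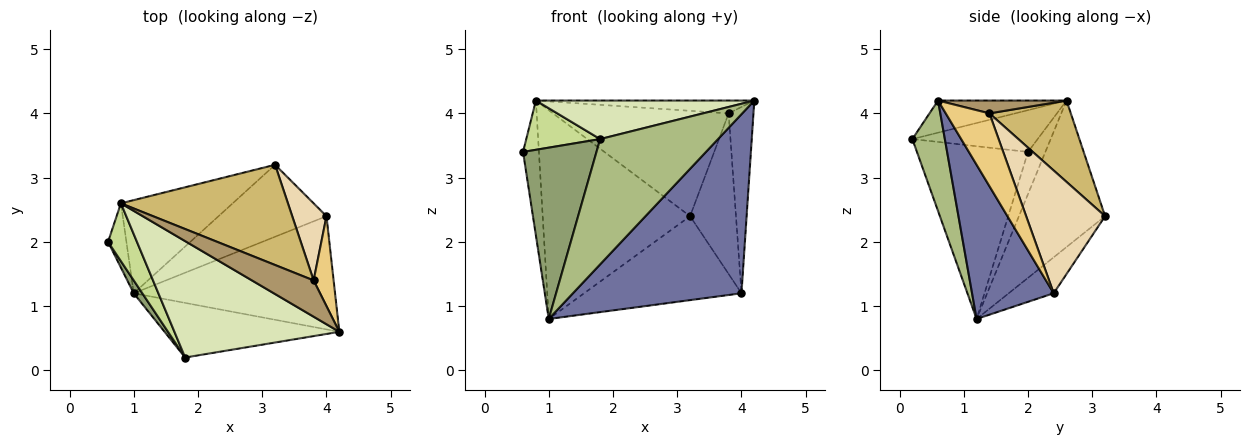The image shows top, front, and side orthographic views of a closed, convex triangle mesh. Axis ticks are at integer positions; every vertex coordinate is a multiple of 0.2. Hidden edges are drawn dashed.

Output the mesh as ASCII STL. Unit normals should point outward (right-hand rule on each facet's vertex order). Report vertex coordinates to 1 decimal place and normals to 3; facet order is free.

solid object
 facet normal 0.379 -0.782 -0.495
  outer loop
   vertex 4.0 2.4 1.2
   vertex 4.2 0.6 4.2
   vertex 1.0 1.2 0.8
  endloop
 endfacet
 facet normal -0.212 0.742 -0.636
  outer loop
   vertex 4.0 2.4 1.2
   vertex 1.0 1.2 0.8
   vertex 3.2 3.2 2.4
  endloop
 endfacet
 facet normal -0.703 0.642 -0.306
  outer loop
   vertex 0.8 2.6 4.2
   vertex 1.0 1.2 0.8
   vertex 0.6 2.0 3.4
  endloop
 endfacet
 facet normal -0.471 0.806 -0.359
  outer loop
   vertex 0.8 2.6 4.2
   vertex 3.2 3.2 2.4
   vertex 1.0 1.2 0.8
  endloop
 endfacet
 facet normal -0.833 -0.551 0.041
  outer loop
   vertex 1.8 0.2 3.6
   vertex 0.6 2.0 3.4
   vertex 1.0 1.2 0.8
  endloop
 endfacet
 facet normal 0.245 -0.889 -0.387
  outer loop
   vertex 1.8 0.2 3.6
   vertex 1.0 1.2 0.8
   vertex 4.2 0.6 4.2
  endloop
 endfacet
 facet normal -0.740 -0.436 0.512
  outer loop
   vertex 1.8 0.2 3.6
   vertex 0.8 2.6 4.2
   vertex 0.6 2.0 3.4
  endloop
 endfacet
 facet normal -0.182 -0.309 0.933
  outer loop
   vertex 1.8 0.2 3.6
   vertex 4.2 0.6 4.2
   vertex 0.8 2.6 4.2
  endloop
 endfacet
 facet normal 0.193 0.328 0.925
  outer loop
   vertex 3.8 1.4 4.0
   vertex 0.8 2.6 4.2
   vertex 4.2 0.6 4.2
  endloop
 endfacet
 facet normal 0.318 0.687 0.653
  outer loop
   vertex 3.8 1.4 4.0
   vertex 3.2 3.2 2.4
   vertex 0.8 2.6 4.2
  endloop
 endfacet
 facet normal 0.846 0.481 0.232
  outer loop
   vertex 3.8 1.4 4.0
   vertex 4.2 0.6 4.2
   vertex 4.0 2.4 1.2
  endloop
 endfacet
 facet normal 0.840 0.489 0.235
  outer loop
   vertex 3.8 1.4 4.0
   vertex 4.0 2.4 1.2
   vertex 3.2 3.2 2.4
  endloop
 endfacet
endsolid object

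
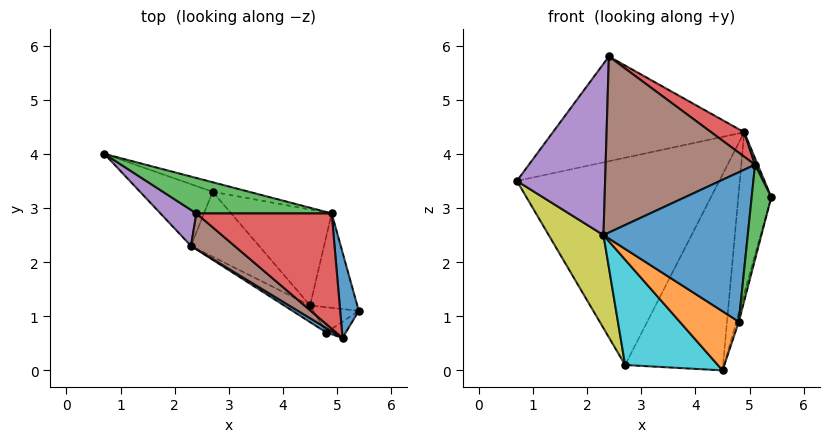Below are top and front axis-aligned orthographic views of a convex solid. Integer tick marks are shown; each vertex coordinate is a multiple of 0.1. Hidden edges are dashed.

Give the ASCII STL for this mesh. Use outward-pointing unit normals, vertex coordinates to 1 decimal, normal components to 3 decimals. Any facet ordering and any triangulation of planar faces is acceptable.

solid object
 facet normal 0.904 -0.032 0.425
  outer loop
   vertex 4.9 2.9 4.4
   vertex 5.1 0.6 3.8
   vertex 5.4 1.1 3.2
  endloop
 endfacet
 facet normal 0.884 0.403 -0.236
  outer loop
   vertex 4.9 2.9 4.4
   vertex 5.4 1.1 3.2
   vertex 4.5 1.2 0.0
  endloop
 endfacet
 facet normal 0.177 0.932 0.315
  outer loop
   vertex 2.4 2.9 5.8
   vertex 4.9 2.9 4.4
   vertex 0.7 4.0 3.5
  endloop
 endfacet
 facet normal 0.480 -0.182 0.858
  outer loop
   vertex 2.4 2.9 5.8
   vertex 5.1 0.6 3.8
   vertex 4.9 2.9 4.4
  endloop
 endfacet
 facet normal -0.674 -0.723 0.152
  outer loop
   vertex 2.4 2.9 5.8
   vertex 0.7 4.0 3.5
   vertex 2.3 2.3 2.5
  endloop
 endfacet
 facet normal -0.566 -0.808 0.164
  outer loop
   vertex 2.4 2.9 5.8
   vertex 2.3 2.3 2.5
   vertex 5.1 0.6 3.8
  endloop
 endfacet
 facet normal 0.262 0.964 -0.044
  outer loop
   vertex 2.7 3.3 0.1
   vertex 0.7 4.0 3.5
   vertex 4.9 2.9 4.4
  endloop
 endfacet
 facet normal 0.715 0.628 -0.308
  outer loop
   vertex 2.7 3.3 0.1
   vertex 4.9 2.9 4.4
   vertex 4.5 1.2 0.0
  endloop
 endfacet
 facet normal -0.776 -0.526 -0.348
  outer loop
   vertex 2.7 3.3 0.1
   vertex 2.3 2.3 2.5
   vertex 0.7 4.0 3.5
  endloop
 endfacet
 facet normal -0.715 -0.595 -0.367
  outer loop
   vertex 2.7 3.3 0.1
   vertex 4.5 1.2 0.0
   vertex 2.3 2.3 2.5
  endloop
 endfacet
 facet normal -0.527 -0.849 0.025
  outer loop
   vertex 4.8 0.7 0.9
   vertex 5.1 0.6 3.8
   vertex 2.3 2.3 2.5
  endloop
 endfacet
 facet normal -0.620 -0.755 -0.213
  outer loop
   vertex 4.8 0.7 0.9
   vertex 2.3 2.3 2.5
   vertex 4.5 1.2 0.0
  endloop
 endfacet
 facet normal 0.794 -0.600 -0.103
  outer loop
   vertex 4.8 0.7 0.9
   vertex 5.4 1.1 3.2
   vertex 5.1 0.6 3.8
  endloop
 endfacet
 facet normal 0.959 0.095 -0.267
  outer loop
   vertex 4.8 0.7 0.9
   vertex 4.5 1.2 0.0
   vertex 5.4 1.1 3.2
  endloop
 endfacet
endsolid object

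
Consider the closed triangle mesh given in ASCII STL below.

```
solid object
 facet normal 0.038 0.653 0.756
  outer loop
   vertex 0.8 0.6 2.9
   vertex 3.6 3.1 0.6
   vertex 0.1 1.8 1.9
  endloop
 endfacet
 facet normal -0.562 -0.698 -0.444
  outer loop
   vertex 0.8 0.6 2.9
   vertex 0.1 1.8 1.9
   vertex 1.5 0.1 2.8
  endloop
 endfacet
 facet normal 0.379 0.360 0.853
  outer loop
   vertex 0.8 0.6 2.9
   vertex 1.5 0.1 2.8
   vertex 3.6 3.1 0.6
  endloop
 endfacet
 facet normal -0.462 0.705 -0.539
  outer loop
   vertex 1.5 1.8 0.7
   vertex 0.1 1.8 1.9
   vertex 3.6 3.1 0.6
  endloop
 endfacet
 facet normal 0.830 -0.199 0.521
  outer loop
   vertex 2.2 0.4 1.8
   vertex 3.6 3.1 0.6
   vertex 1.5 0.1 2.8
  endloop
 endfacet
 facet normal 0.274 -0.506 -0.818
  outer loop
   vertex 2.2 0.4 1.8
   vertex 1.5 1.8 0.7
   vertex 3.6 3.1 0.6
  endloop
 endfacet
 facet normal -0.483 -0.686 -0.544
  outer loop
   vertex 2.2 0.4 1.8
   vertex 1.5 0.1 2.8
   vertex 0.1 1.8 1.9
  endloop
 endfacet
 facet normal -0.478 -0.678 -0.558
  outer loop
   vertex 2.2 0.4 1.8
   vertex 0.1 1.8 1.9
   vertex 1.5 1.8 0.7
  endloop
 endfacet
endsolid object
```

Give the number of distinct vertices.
6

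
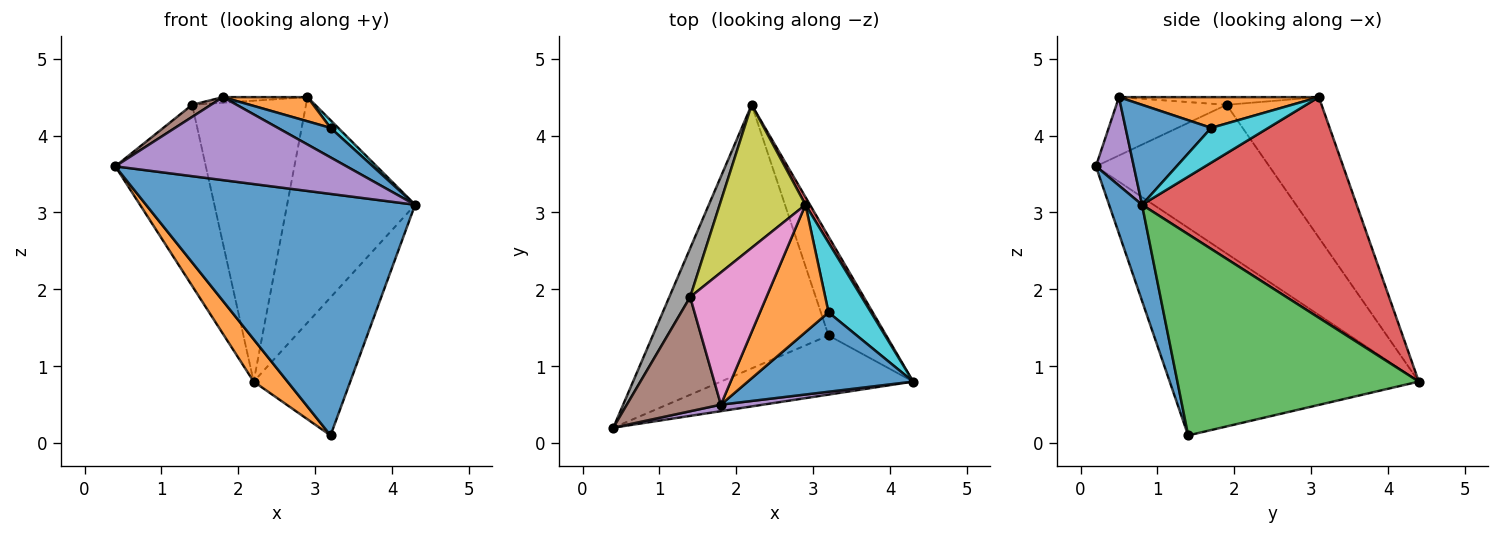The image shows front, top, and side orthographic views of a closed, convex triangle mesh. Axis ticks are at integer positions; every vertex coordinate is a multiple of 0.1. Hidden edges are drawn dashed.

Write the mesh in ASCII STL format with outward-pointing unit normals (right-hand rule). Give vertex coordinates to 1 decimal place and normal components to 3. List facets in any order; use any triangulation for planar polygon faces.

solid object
 facet normal 0.118 -0.964 -0.236
  outer loop
   vertex 3.2 1.4 0.1
   vertex 4.3 0.8 3.1
   vertex 0.4 0.2 3.6
  endloop
 endfacet
 facet normal -0.759 -0.103 -0.643
  outer loop
   vertex 3.2 1.4 0.1
   vertex 0.4 0.2 3.6
   vertex 2.2 4.4 0.8
  endloop
 endfacet
 facet normal 0.897 0.359 -0.257
  outer loop
   vertex 3.2 1.4 0.1
   vertex 2.2 4.4 0.8
   vertex 4.3 0.8 3.1
  endloop
 endfacet
 facet normal 0.859 0.512 0.017
  outer loop
   vertex 2.9 3.1 4.5
   vertex 4.3 0.8 3.1
   vertex 2.2 4.4 0.8
  endloop
 endfacet
 facet normal 0.161 -0.984 0.077
  outer loop
   vertex 1.8 0.5 4.5
   vertex 0.4 0.2 3.6
   vertex 4.3 0.8 3.1
  endloop
 endfacet
 facet normal -0.525 -0.090 0.846
  outer loop
   vertex 1.4 1.9 4.4
   vertex 0.4 0.2 3.6
   vertex 1.8 0.5 4.5
  endloop
 endfacet
 facet normal -0.100 0.042 0.994
  outer loop
   vertex 1.4 1.9 4.4
   vertex 1.8 0.5 4.5
   vertex 2.9 3.1 4.5
  endloop
 endfacet
 facet normal -0.880 0.459 0.123
  outer loop
   vertex 1.4 1.9 4.4
   vertex 2.2 4.4 0.8
   vertex 0.4 0.2 3.6
  endloop
 endfacet
 facet normal -0.596 0.715 0.364
  outer loop
   vertex 1.4 1.9 4.4
   vertex 2.9 3.1 4.5
   vertex 2.2 4.4 0.8
  endloop
 endfacet
 facet normal 0.631 -0.085 0.771
  outer loop
   vertex 3.2 1.7 4.1
   vertex 4.3 0.8 3.1
   vertex 2.9 3.1 4.5
  endloop
 endfacet
 facet normal 0.493 -0.303 0.815
  outer loop
   vertex 3.2 1.7 4.1
   vertex 1.8 0.5 4.5
   vertex 4.3 0.8 3.1
  endloop
 endfacet
 facet normal 0.403 -0.171 0.899
  outer loop
   vertex 3.2 1.7 4.1
   vertex 2.9 3.1 4.5
   vertex 1.8 0.5 4.5
  endloop
 endfacet
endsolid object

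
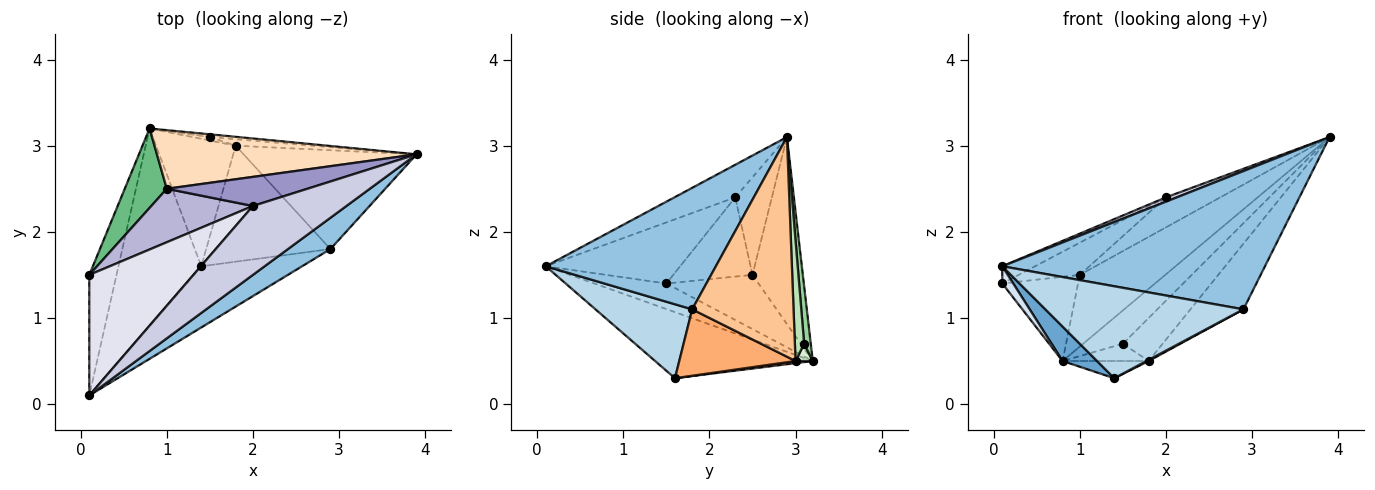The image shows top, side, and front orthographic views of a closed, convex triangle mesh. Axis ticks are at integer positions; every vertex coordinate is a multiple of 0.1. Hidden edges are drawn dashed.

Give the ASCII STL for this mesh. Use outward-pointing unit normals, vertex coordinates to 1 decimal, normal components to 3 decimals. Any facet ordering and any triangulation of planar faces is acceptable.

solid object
 facet normal -0.618 -0.135 -0.774
  outer loop
   vertex 1.4 1.6 0.3
   vertex 0.1 0.1 1.6
   vertex 0.8 3.2 0.5
  endloop
 endfacet
 facet normal 0.534 -0.825 0.187
  outer loop
   vertex 2.9 1.8 1.1
   vertex 3.9 2.9 3.1
   vertex 0.1 0.1 1.6
  endloop
 endfacet
 facet normal 0.377 -0.771 -0.513
  outer loop
   vertex 2.9 1.8 1.1
   vertex 0.1 0.1 1.6
   vertex 1.4 1.6 0.3
  endloop
 endfacet
 facet normal -0.681 -0.104 -0.725
  outer loop
   vertex 0.1 1.5 1.4
   vertex 0.8 3.2 0.5
   vertex 0.1 0.1 1.6
  endloop
 endfacet
 facet normal 0.027 0.134 -0.991
  outer loop
   vertex 1.8 3.0 0.5
   vertex 1.4 1.6 0.3
   vertex 0.8 3.2 0.5
  endloop
 endfacet
 facet normal 0.471 -0.009 -0.882
  outer loop
   vertex 1.8 3.0 0.5
   vertex 2.9 1.8 1.1
   vertex 1.4 1.6 0.3
  endloop
 endfacet
 facet normal 0.727 0.380 -0.572
  outer loop
   vertex 1.8 3.0 0.5
   vertex 3.9 2.9 3.1
   vertex 2.9 1.8 1.1
  endloop
 endfacet
 facet normal -0.415 0.704 0.576
  outer loop
   vertex 1.0 2.5 1.5
   vertex 3.9 2.9 3.1
   vertex 0.8 3.2 0.5
  endloop
 endfacet
 facet normal -0.663 0.545 0.514
  outer loop
   vertex 1.0 2.5 1.5
   vertex 0.8 3.2 0.5
   vertex 0.1 1.5 1.4
  endloop
 endfacet
 facet normal 0.164 0.983 -0.082
  outer loop
   vertex 1.5 3.1 0.7
   vertex 0.8 3.2 0.5
   vertex 3.9 2.9 3.1
  endloop
 endfacet
 facet normal 0.225 0.964 -0.145
  outer loop
   vertex 1.5 3.1 0.7
   vertex 3.9 2.9 3.1
   vertex 1.8 3.0 0.5
  endloop
 endfacet
 facet normal 0.192 0.962 -0.192
  outer loop
   vertex 1.5 3.1 0.7
   vertex 1.8 3.0 0.5
   vertex 0.8 3.2 0.5
  endloop
 endfacet
 facet normal -0.435 0.646 0.627
  outer loop
   vertex 2.0 2.3 2.4
   vertex 3.9 2.9 3.1
   vertex 1.0 2.5 1.5
  endloop
 endfacet
 facet normal -0.555 0.429 0.712
  outer loop
   vertex 2.0 2.3 2.4
   vertex 1.0 2.5 1.5
   vertex 0.1 1.5 1.4
  endloop
 endfacet
 facet normal -0.329 -0.059 0.943
  outer loop
   vertex 2.0 2.3 2.4
   vertex 0.1 0.1 1.6
   vertex 3.9 2.9 3.1
  endloop
 endfacet
 facet normal -0.502 0.122 0.856
  outer loop
   vertex 2.0 2.3 2.4
   vertex 0.1 1.5 1.4
   vertex 0.1 0.1 1.6
  endloop
 endfacet
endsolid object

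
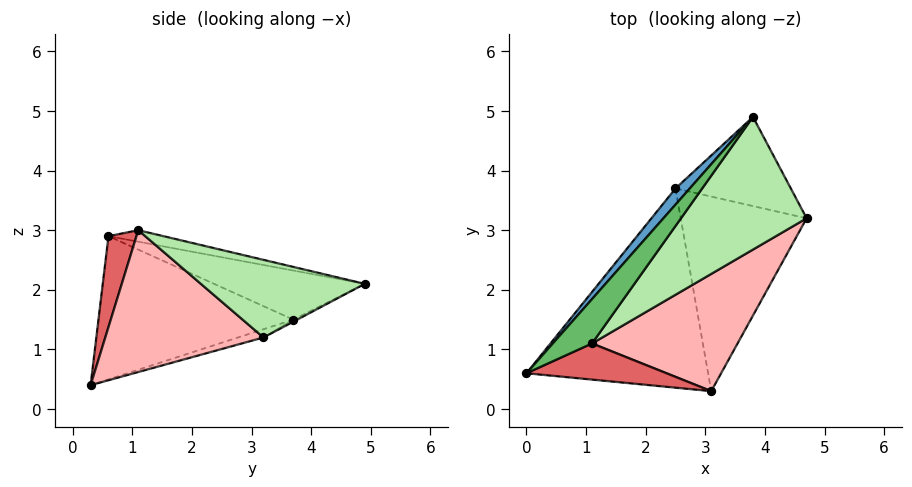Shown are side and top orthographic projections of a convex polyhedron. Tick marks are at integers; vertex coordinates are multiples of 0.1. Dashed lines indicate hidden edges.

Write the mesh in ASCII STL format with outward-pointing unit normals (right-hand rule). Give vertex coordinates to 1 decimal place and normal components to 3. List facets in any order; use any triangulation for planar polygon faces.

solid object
 facet normal -0.714 0.669 0.208
  outer loop
   vertex 2.5 3.7 1.5
   vertex 0.0 0.6 2.9
   vertex 3.8 4.9 2.1
  endloop
 endfacet
 facet normal -0.613 0.143 -0.777
  outer loop
   vertex 2.5 3.7 1.5
   vertex 3.1 0.3 0.4
   vertex 0.0 0.6 2.9
  endloop
 endfacet
 facet normal -0.016 0.461 -0.887
  outer loop
   vertex 2.5 3.7 1.5
   vertex 3.8 4.9 2.1
   vertex 4.7 3.2 1.2
  endloop
 endfacet
 facet normal -0.062 0.297 -0.953
  outer loop
   vertex 2.5 3.7 1.5
   vertex 4.7 3.2 1.2
   vertex 3.1 0.3 0.4
  endloop
 endfacet
 facet normal -0.259 0.393 0.882
  outer loop
   vertex 1.1 1.1 3.0
   vertex 3.8 4.9 2.1
   vertex 0.0 0.6 2.9
  endloop
 endfacet
 facet normal 0.518 -0.170 0.838
  outer loop
   vertex 1.1 1.1 3.0
   vertex 4.7 3.2 1.2
   vertex 3.8 4.9 2.1
  endloop
 endfacet
 facet normal 0.322 -0.807 0.496
  outer loop
   vertex 1.1 1.1 3.0
   vertex 0.0 0.6 2.9
   vertex 3.1 0.3 0.4
  endloop
 endfacet
 facet normal 0.603 -0.503 0.619
  outer loop
   vertex 1.1 1.1 3.0
   vertex 3.1 0.3 0.4
   vertex 4.7 3.2 1.2
  endloop
 endfacet
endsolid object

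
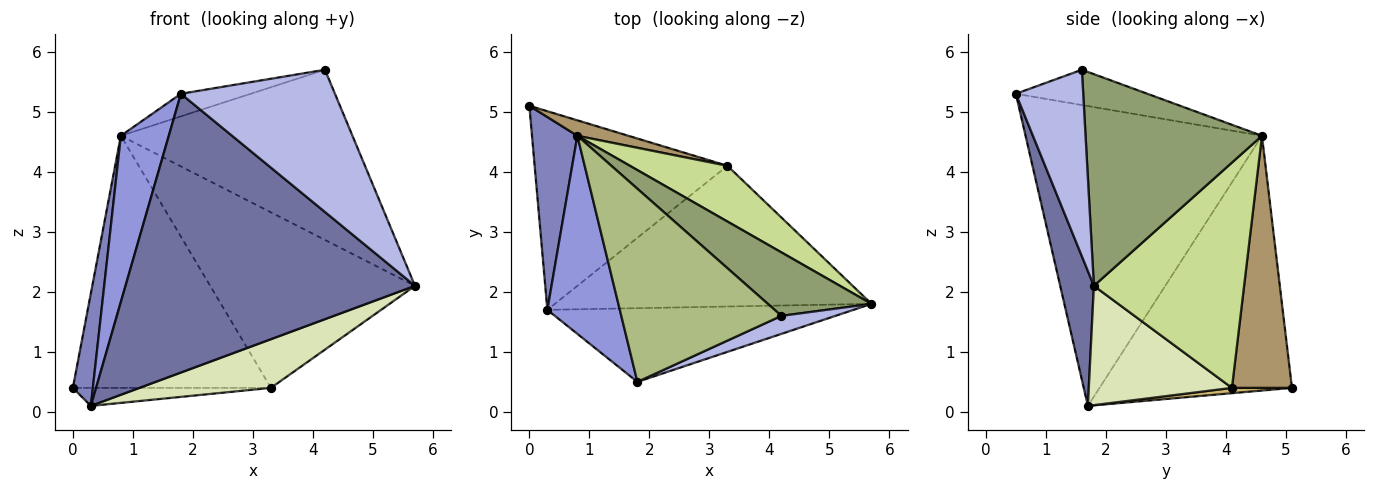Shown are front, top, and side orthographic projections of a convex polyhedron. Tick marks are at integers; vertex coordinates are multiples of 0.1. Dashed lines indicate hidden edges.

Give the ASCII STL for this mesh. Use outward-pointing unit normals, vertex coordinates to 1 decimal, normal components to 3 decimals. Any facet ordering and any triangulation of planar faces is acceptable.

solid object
 facet normal 0.112 -0.961 -0.254
  outer loop
   vertex 0.3 1.7 0.1
   vertex 5.7 1.8 2.1
   vertex 1.8 0.5 5.3
  endloop
 endfacet
 facet normal -0.979 -0.102 0.174
  outer loop
   vertex 0.8 4.6 4.6
   vertex 0.0 5.1 0.4
   vertex 0.3 1.7 0.1
  endloop
 endfacet
 facet normal -0.954 -0.193 0.231
  outer loop
   vertex 0.8 4.6 4.6
   vertex 0.3 1.7 0.1
   vertex 1.8 0.5 5.3
  endloop
 endfacet
 facet normal 0.398 -0.910 0.115
  outer loop
   vertex 4.2 1.6 5.7
   vertex 1.8 0.5 5.3
   vertex 5.7 1.8 2.1
  endloop
 endfacet
 facet normal 0.581 0.763 0.284
  outer loop
   vertex 4.2 1.6 5.7
   vertex 5.7 1.8 2.1
   vertex 0.8 4.6 4.6
  endloop
 endfacet
 facet normal -0.214 0.114 0.970
  outer loop
   vertex 4.2 1.6 5.7
   vertex 0.8 4.6 4.6
   vertex 1.8 0.5 5.3
  endloop
 endfacet
 facet normal 0.573 0.781 0.248
  outer loop
   vertex 3.3 4.1 0.4
   vertex 0.8 4.6 4.6
   vertex 5.7 1.8 2.1
  endloop
 endfacet
 facet normal 0.335 -0.308 -0.890
  outer loop
   vertex 3.3 4.1 0.4
   vertex 5.7 1.8 2.1
   vertex 0.3 1.7 0.1
  endloop
 endfacet
 facet normal 0.290 0.955 0.059
  outer loop
   vertex 3.3 4.1 0.4
   vertex 0.0 5.1 0.4
   vertex 0.8 4.6 4.6
  endloop
 endfacet
 facet normal 0.027 0.090 -0.996
  outer loop
   vertex 3.3 4.1 0.4
   vertex 0.3 1.7 0.1
   vertex 0.0 5.1 0.4
  endloop
 endfacet
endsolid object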